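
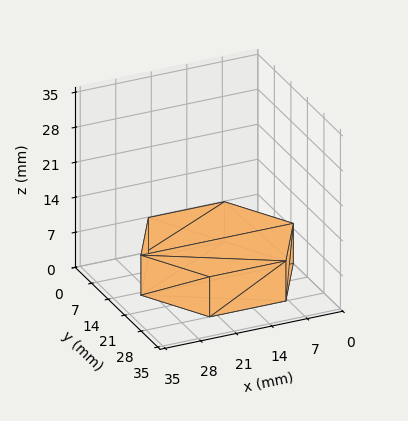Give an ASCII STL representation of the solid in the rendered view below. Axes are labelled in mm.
Reading the render: the shape is a regular 6-sided prism (a cylinder approximated with 6 flat sides), circumscribed radius ≈ 15 mm, height ≈ 8 mm (dimensions read to the nearest mm from the axis ticks). For the STL, each face is triangulated and given an outward normal.

solid part
  facet normal 0.0000 0.0000 -1.0000
    outer loop
      vertex 7.50 27.99 0.00
      vertex 22.50 27.99 0.00
      vertex 30.00 15.00 0.00
    endloop
  endfacet
  facet normal 0.0000 0.0000 -1.0000
    outer loop
      vertex 0.00 15.00 0.00
      vertex 7.50 27.99 0.00
      vertex 30.00 15.00 0.00
    endloop
  endfacet
  facet normal 0.0000 0.0000 -1.0000
    outer loop
      vertex 7.50 2.01 0.00
      vertex 0.00 15.00 0.00
      vertex 30.00 15.00 0.00
    endloop
  endfacet
  facet normal 0.0000 0.0000 -1.0000
    outer loop
      vertex 22.50 2.01 0.00
      vertex 7.50 2.01 0.00
      vertex 30.00 15.00 0.00
    endloop
  endfacet
  facet normal 0.0000 0.0000 1.0000
    outer loop
      vertex 30.00 15.00 8.00
      vertex 22.50 27.99 8.00
      vertex 7.50 27.99 8.00
    endloop
  endfacet
  facet normal 0.0000 0.0000 1.0000
    outer loop
      vertex 30.00 15.00 8.00
      vertex 7.50 27.99 8.00
      vertex 0.00 15.00 8.00
    endloop
  endfacet
  facet normal 0.0000 0.0000 1.0000
    outer loop
      vertex 30.00 15.00 8.00
      vertex 0.00 15.00 8.00
      vertex 7.50 2.01 8.00
    endloop
  endfacet
  facet normal 0.0000 0.0000 1.0000
    outer loop
      vertex 30.00 15.00 8.00
      vertex 7.50 2.01 8.00
      vertex 22.50 2.01 8.00
    endloop
  endfacet
  facet normal 0.8660 0.5000 0.0000
    outer loop
      vertex 30.00 15.00 0.00
      vertex 22.50 27.99 0.00
      vertex 22.50 27.99 8.00
    endloop
  endfacet
  facet normal 0.8660 0.5000 0.0000
    outer loop
      vertex 30.00 15.00 0.00
      vertex 22.50 27.99 8.00
      vertex 30.00 15.00 8.00
    endloop
  endfacet
  facet normal 0.0000 1.0000 0.0000
    outer loop
      vertex 22.50 27.99 0.00
      vertex 7.50 27.99 0.00
      vertex 7.50 27.99 8.00
    endloop
  endfacet
  facet normal 0.0000 1.0000 0.0000
    outer loop
      vertex 22.50 27.99 0.00
      vertex 7.50 27.99 8.00
      vertex 22.50 27.99 8.00
    endloop
  endfacet
  facet normal -0.8660 0.5000 0.0000
    outer loop
      vertex 7.50 27.99 0.00
      vertex 0.00 15.00 0.00
      vertex 0.00 15.00 8.00
    endloop
  endfacet
  facet normal -0.8660 0.5000 0.0000
    outer loop
      vertex 7.50 27.99 0.00
      vertex 0.00 15.00 8.00
      vertex 7.50 27.99 8.00
    endloop
  endfacet
  facet normal -0.8660 -0.5000 0.0000
    outer loop
      vertex 0.00 15.00 0.00
      vertex 7.50 2.01 0.00
      vertex 7.50 2.01 8.00
    endloop
  endfacet
  facet normal -0.8660 -0.5000 0.0000
    outer loop
      vertex 0.00 15.00 0.00
      vertex 7.50 2.01 8.00
      vertex 0.00 15.00 8.00
    endloop
  endfacet
  facet normal 0.0000 -1.0000 0.0000
    outer loop
      vertex 7.50 2.01 0.00
      vertex 22.50 2.01 0.00
      vertex 22.50 2.01 8.00
    endloop
  endfacet
  facet normal 0.0000 -1.0000 0.0000
    outer loop
      vertex 7.50 2.01 0.00
      vertex 22.50 2.01 8.00
      vertex 7.50 2.01 8.00
    endloop
  endfacet
  facet normal 0.8660 -0.5000 0.0000
    outer loop
      vertex 22.50 2.01 0.00
      vertex 30.00 15.00 0.00
      vertex 30.00 15.00 8.00
    endloop
  endfacet
  facet normal 0.8660 -0.5000 0.0000
    outer loop
      vertex 22.50 2.01 0.00
      vertex 30.00 15.00 8.00
      vertex 22.50 2.01 8.00
    endloop
  endfacet
endsolid part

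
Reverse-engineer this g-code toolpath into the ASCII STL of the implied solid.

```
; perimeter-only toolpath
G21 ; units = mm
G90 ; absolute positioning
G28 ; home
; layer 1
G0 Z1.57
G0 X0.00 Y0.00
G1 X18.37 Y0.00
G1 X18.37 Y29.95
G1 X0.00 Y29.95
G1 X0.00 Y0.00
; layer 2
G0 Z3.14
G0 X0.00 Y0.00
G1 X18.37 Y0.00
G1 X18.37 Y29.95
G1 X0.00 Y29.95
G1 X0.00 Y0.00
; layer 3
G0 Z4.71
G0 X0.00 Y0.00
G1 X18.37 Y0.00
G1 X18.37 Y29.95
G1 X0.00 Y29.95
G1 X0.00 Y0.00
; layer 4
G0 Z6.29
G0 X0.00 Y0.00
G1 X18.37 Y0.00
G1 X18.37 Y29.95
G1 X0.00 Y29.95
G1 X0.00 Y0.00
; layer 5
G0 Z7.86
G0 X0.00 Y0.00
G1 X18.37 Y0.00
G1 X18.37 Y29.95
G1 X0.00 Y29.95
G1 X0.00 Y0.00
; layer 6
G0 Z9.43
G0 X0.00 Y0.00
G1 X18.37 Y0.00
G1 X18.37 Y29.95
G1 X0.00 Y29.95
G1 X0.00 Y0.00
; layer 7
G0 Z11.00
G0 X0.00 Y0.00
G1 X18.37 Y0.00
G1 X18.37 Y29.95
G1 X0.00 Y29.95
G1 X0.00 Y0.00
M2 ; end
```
solid part
  facet normal 0.0000 0.0000 -1.0000
    outer loop
      vertex 18.37 29.95 0.00
      vertex 18.37 0.00 0.00
      vertex 0.00 0.00 0.00
    endloop
  endfacet
  facet normal 0.0000 0.0000 -1.0000
    outer loop
      vertex 0.00 29.95 0.00
      vertex 18.37 29.95 0.00
      vertex 0.00 0.00 0.00
    endloop
  endfacet
  facet normal 0.0000 0.0000 1.0000
    outer loop
      vertex 0.00 0.00 11.00
      vertex 18.37 0.00 11.00
      vertex 18.37 29.95 11.00
    endloop
  endfacet
  facet normal 0.0000 0.0000 1.0000
    outer loop
      vertex 0.00 0.00 11.00
      vertex 18.37 29.95 11.00
      vertex 0.00 29.95 11.00
    endloop
  endfacet
  facet normal 0.0000 -1.0000 0.0000
    outer loop
      vertex 0.00 0.00 0.00
      vertex 18.37 0.00 0.00
      vertex 18.37 0.00 11.00
    endloop
  endfacet
  facet normal 0.0000 -1.0000 0.0000
    outer loop
      vertex 0.00 0.00 0.00
      vertex 18.37 0.00 11.00
      vertex 0.00 0.00 11.00
    endloop
  endfacet
  facet normal 0.0000 1.0000 0.0000
    outer loop
      vertex 18.37 29.95 11.00
      vertex 18.37 29.95 0.00
      vertex 0.00 29.95 0.00
    endloop
  endfacet
  facet normal 0.0000 1.0000 0.0000
    outer loop
      vertex 0.00 29.95 11.00
      vertex 18.37 29.95 11.00
      vertex 0.00 29.95 0.00
    endloop
  endfacet
  facet normal -1.0000 0.0000 0.0000
    outer loop
      vertex 0.00 29.95 11.00
      vertex 0.00 29.95 0.00
      vertex 0.00 0.00 0.00
    endloop
  endfacet
  facet normal -1.0000 0.0000 0.0000
    outer loop
      vertex 0.00 0.00 11.00
      vertex 0.00 29.95 11.00
      vertex 0.00 0.00 0.00
    endloop
  endfacet
  facet normal 1.0000 0.0000 0.0000
    outer loop
      vertex 18.37 0.00 0.00
      vertex 18.37 29.95 0.00
      vertex 18.37 29.95 11.00
    endloop
  endfacet
  facet normal 1.0000 0.0000 0.0000
    outer loop
      vertex 18.37 0.00 0.00
      vertex 18.37 29.95 11.00
      vertex 18.37 0.00 11.00
    endloop
  endfacet
endsolid part

The G0 Z moves step by Δz≈1.57 mm. Every layer's G1 loop is the same polygon, so the solid is a straight extrusion of it from z=0 to z≈11. Closing with flat bottom and top caps and triangulating gives 12 facets — a rectangular box, roughly 18.4 × 29.9 mm footprint and 11 mm tall.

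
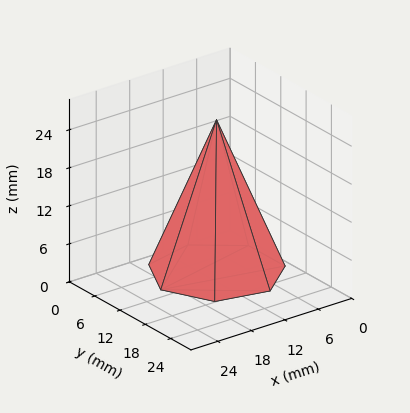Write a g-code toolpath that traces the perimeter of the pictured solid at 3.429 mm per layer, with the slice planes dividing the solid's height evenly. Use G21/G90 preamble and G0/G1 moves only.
Reading the render: the shape is a regular 7-sided pyramid, base circumscribed radius ≈ 10 mm, apex at z ≈ 24 mm (dimensions read to the nearest mm from the axis ticks). For the g-code, the solid's height is divided into equal slices at the stated Δz and each level perimeter traced with G1 moves after a G0 lift.

; perimeter-only toolpath
G21 ; units = mm
G90 ; absolute positioning
G28 ; home
; layer 1
G0 Z3.429
G0 X18.571 Y10.000
G1 X15.344 Y16.701
G1 X8.093 Y18.356
G1 X2.277 Y13.719
G1 X2.277 Y6.281
G1 X8.093 Y1.644
G1 X15.344 Y3.299
G1 X18.571 Y10.000
; layer 2
G0 Z6.857
G0 X17.143 Y10.000
G1 X14.454 Y15.584
G1 X8.411 Y16.964
G1 X3.564 Y13.099
G1 X3.564 Y6.901
G1 X8.411 Y3.036
G1 X14.454 Y4.416
G1 X17.143 Y10.000
; layer 3
G0 Z10.286
G0 X15.714 Y10.000
G1 X13.563 Y14.467
G1 X8.729 Y15.571
G1 X4.851 Y12.479
G1 X4.851 Y7.521
G1 X8.729 Y4.429
G1 X13.563 Y5.533
G1 X15.714 Y10.000
; layer 4
G0 Z13.714
G0 X14.286 Y10.000
G1 X12.672 Y13.351
G1 X9.046 Y14.178
G1 X6.139 Y11.860
G1 X6.139 Y8.140
G1 X9.046 Y5.822
G1 X12.672 Y6.649
G1 X14.286 Y10.000
; layer 5
G0 Z17.143
G0 X12.857 Y10.000
G1 X11.781 Y12.234
G1 X9.364 Y12.785
G1 X7.426 Y11.240
G1 X7.426 Y8.760
G1 X9.364 Y7.215
G1 X11.781 Y7.766
G1 X12.857 Y10.000
; layer 6
G0 Z20.571
G0 X11.429 Y10.000
G1 X10.891 Y11.117
G1 X9.682 Y11.393
G1 X8.713 Y10.620
G1 X8.713 Y9.380
G1 X9.682 Y8.607
G1 X10.891 Y8.883
G1 X11.429 Y10.000
M2 ; end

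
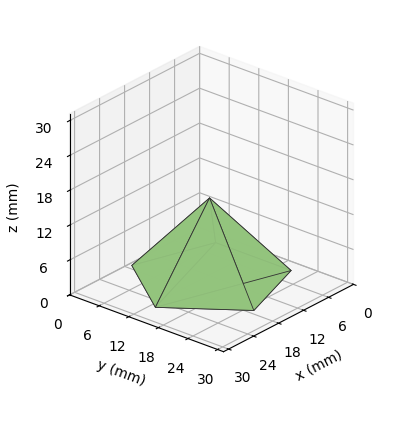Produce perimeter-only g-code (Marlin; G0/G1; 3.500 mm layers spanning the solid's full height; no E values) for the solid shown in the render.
Reading the render: the shape is a regular 5-sided pyramid, base circumscribed radius ≈ 13 mm, apex at z ≈ 14 mm (dimensions read to the nearest mm from the axis ticks). For the g-code, the solid's height is divided into equal slices at the stated Δz and each level perimeter traced with G1 moves after a G0 lift.

; perimeter-only toolpath
G21 ; units = mm
G90 ; absolute positioning
G28 ; home
; layer 1
G0 Z3.500
G0 X22.750 Y13.000
G1 X16.013 Y22.273
G1 X5.112 Y18.731
G1 X5.112 Y7.269
G1 X16.013 Y3.727
G1 X22.750 Y13.000
; layer 2
G0 Z7.000
G0 X19.500 Y13.000
G1 X15.008 Y19.182
G1 X7.742 Y16.820
G1 X7.742 Y9.180
G1 X15.008 Y6.818
G1 X19.500 Y13.000
; layer 3
G0 Z10.500
G0 X16.250 Y13.000
G1 X14.004 Y16.091
G1 X10.371 Y14.910
G1 X10.371 Y11.090
G1 X14.004 Y9.909
G1 X16.250 Y13.000
M2 ; end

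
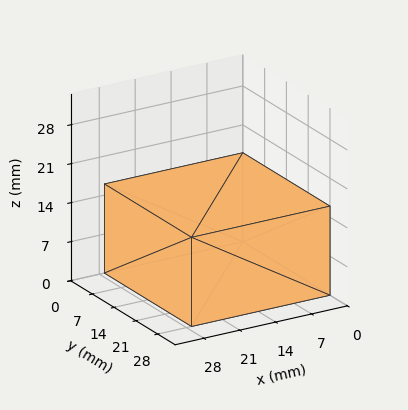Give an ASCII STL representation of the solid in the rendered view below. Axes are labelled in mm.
Reading the render: the shape is a rectangular box, roughly 27 × 28 mm footprint and 16 mm tall (dimensions read to the nearest mm from the axis ticks). For the STL, each face is triangulated and given an outward normal.

solid part
  facet normal 0.0000 0.0000 -1.0000
    outer loop
      vertex 27.0 28.0 0.0
      vertex 27.0 0.0 0.0
      vertex 0.0 0.0 0.0
    endloop
  endfacet
  facet normal 0.0000 0.0000 -1.0000
    outer loop
      vertex 0.0 28.0 0.0
      vertex 27.0 28.0 0.0
      vertex 0.0 0.0 0.0
    endloop
  endfacet
  facet normal 0.0000 0.0000 1.0000
    outer loop
      vertex 0.0 0.0 16.0
      vertex 27.0 0.0 16.0
      vertex 27.0 28.0 16.0
    endloop
  endfacet
  facet normal 0.0000 0.0000 1.0000
    outer loop
      vertex 0.0 0.0 16.0
      vertex 27.0 28.0 16.0
      vertex 0.0 28.0 16.0
    endloop
  endfacet
  facet normal 0.0000 -1.0000 0.0000
    outer loop
      vertex 0.0 0.0 0.0
      vertex 27.0 0.0 0.0
      vertex 27.0 0.0 16.0
    endloop
  endfacet
  facet normal 0.0000 -1.0000 0.0000
    outer loop
      vertex 0.0 0.0 0.0
      vertex 27.0 0.0 16.0
      vertex 0.0 0.0 16.0
    endloop
  endfacet
  facet normal 0.0000 1.0000 0.0000
    outer loop
      vertex 27.0 28.0 16.0
      vertex 27.0 28.0 0.0
      vertex 0.0 28.0 0.0
    endloop
  endfacet
  facet normal 0.0000 1.0000 0.0000
    outer loop
      vertex 0.0 28.0 16.0
      vertex 27.0 28.0 16.0
      vertex 0.0 28.0 0.0
    endloop
  endfacet
  facet normal -1.0000 0.0000 0.0000
    outer loop
      vertex 0.0 28.0 16.0
      vertex 0.0 28.0 0.0
      vertex 0.0 0.0 0.0
    endloop
  endfacet
  facet normal -1.0000 0.0000 0.0000
    outer loop
      vertex 0.0 0.0 16.0
      vertex 0.0 28.0 16.0
      vertex 0.0 0.0 0.0
    endloop
  endfacet
  facet normal 1.0000 0.0000 0.0000
    outer loop
      vertex 27.0 0.0 0.0
      vertex 27.0 28.0 0.0
      vertex 27.0 28.0 16.0
    endloop
  endfacet
  facet normal 1.0000 0.0000 0.0000
    outer loop
      vertex 27.0 0.0 0.0
      vertex 27.0 28.0 16.0
      vertex 27.0 0.0 16.0
    endloop
  endfacet
endsolid part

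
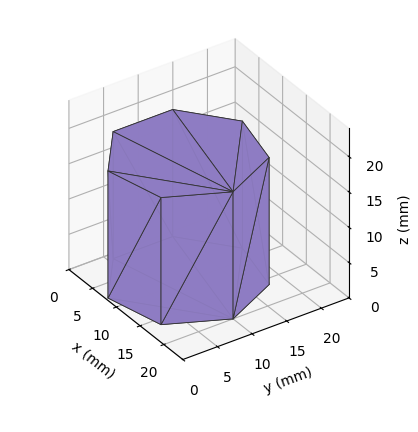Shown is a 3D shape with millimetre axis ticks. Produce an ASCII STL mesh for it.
Reading the render: the shape is a regular 7-sided prism (a cylinder approximated with 7 flat sides), circumscribed radius ≈ 10 mm, height ≈ 18 mm (dimensions read to the nearest mm from the axis ticks). For the STL, each face is triangulated and given an outward normal.

solid part
  facet normal 0.0000 0.0000 -1.0000
    outer loop
      vertex 7.8 19.7 0.0
      vertex 16.2 17.8 0.0
      vertex 20.0 10.0 0.0
    endloop
  endfacet
  facet normal 0.0000 0.0000 -1.0000
    outer loop
      vertex 1.0 14.3 0.0
      vertex 7.8 19.7 0.0
      vertex 20.0 10.0 0.0
    endloop
  endfacet
  facet normal 0.0000 0.0000 -1.0000
    outer loop
      vertex 1.0 5.7 0.0
      vertex 1.0 14.3 0.0
      vertex 20.0 10.0 0.0
    endloop
  endfacet
  facet normal 0.0000 0.0000 -1.0000
    outer loop
      vertex 7.8 0.3 0.0
      vertex 1.0 5.7 0.0
      vertex 20.0 10.0 0.0
    endloop
  endfacet
  facet normal 0.0000 0.0000 -1.0000
    outer loop
      vertex 16.2 2.2 0.0
      vertex 7.8 0.3 0.0
      vertex 20.0 10.0 0.0
    endloop
  endfacet
  facet normal 0.0000 0.0000 1.0000
    outer loop
      vertex 20.0 10.0 18.0
      vertex 16.2 17.8 18.0
      vertex 7.8 19.7 18.0
    endloop
  endfacet
  facet normal 0.0000 0.0000 1.0000
    outer loop
      vertex 20.0 10.0 18.0
      vertex 7.8 19.7 18.0
      vertex 1.0 14.3 18.0
    endloop
  endfacet
  facet normal 0.0000 0.0000 1.0000
    outer loop
      vertex 20.0 10.0 18.0
      vertex 1.0 14.3 18.0
      vertex 1.0 5.7 18.0
    endloop
  endfacet
  facet normal 0.0000 0.0000 1.0000
    outer loop
      vertex 20.0 10.0 18.0
      vertex 1.0 5.7 18.0
      vertex 7.8 0.3 18.0
    endloop
  endfacet
  facet normal 0.0000 0.0000 1.0000
    outer loop
      vertex 20.0 10.0 18.0
      vertex 7.8 0.3 18.0
      vertex 16.2 2.2 18.0
    endloop
  endfacet
  facet normal 0.8990 0.4380 0.0000
    outer loop
      vertex 20.0 10.0 0.0
      vertex 16.2 17.8 0.0
      vertex 16.2 17.8 18.0
    endloop
  endfacet
  facet normal 0.8990 0.4380 0.0000
    outer loop
      vertex 20.0 10.0 0.0
      vertex 16.2 17.8 18.0
      vertex 20.0 10.0 18.0
    endloop
  endfacet
  facet normal 0.2206 0.9754 0.0000
    outer loop
      vertex 16.2 17.8 0.0
      vertex 7.8 19.7 0.0
      vertex 7.8 19.7 18.0
    endloop
  endfacet
  facet normal 0.2206 0.9754 0.0000
    outer loop
      vertex 16.2 17.8 0.0
      vertex 7.8 19.7 18.0
      vertex 16.2 17.8 18.0
    endloop
  endfacet
  facet normal -0.6219 0.7831 0.0000
    outer loop
      vertex 7.8 19.7 0.0
      vertex 1.0 14.3 0.0
      vertex 1.0 14.3 18.0
    endloop
  endfacet
  facet normal -0.6219 0.7831 0.0000
    outer loop
      vertex 7.8 19.7 0.0
      vertex 1.0 14.3 18.0
      vertex 7.8 19.7 18.0
    endloop
  endfacet
  facet normal -1.0000 0.0000 0.0000
    outer loop
      vertex 1.0 14.3 0.0
      vertex 1.0 5.7 0.0
      vertex 1.0 5.7 18.0
    endloop
  endfacet
  facet normal -1.0000 0.0000 0.0000
    outer loop
      vertex 1.0 14.3 0.0
      vertex 1.0 5.7 18.0
      vertex 1.0 14.3 18.0
    endloop
  endfacet
  facet normal -0.6219 -0.7831 0.0000
    outer loop
      vertex 1.0 5.7 0.0
      vertex 7.8 0.3 0.0
      vertex 7.8 0.3 18.0
    endloop
  endfacet
  facet normal -0.6219 -0.7831 0.0000
    outer loop
      vertex 1.0 5.7 0.0
      vertex 7.8 0.3 18.0
      vertex 1.0 5.7 18.0
    endloop
  endfacet
  facet normal 0.2206 -0.9754 0.0000
    outer loop
      vertex 7.8 0.3 0.0
      vertex 16.2 2.2 0.0
      vertex 16.2 2.2 18.0
    endloop
  endfacet
  facet normal 0.2206 -0.9754 0.0000
    outer loop
      vertex 7.8 0.3 0.0
      vertex 16.2 2.2 18.0
      vertex 7.8 0.3 18.0
    endloop
  endfacet
  facet normal 0.8990 -0.4380 0.0000
    outer loop
      vertex 16.2 2.2 0.0
      vertex 20.0 10.0 0.0
      vertex 20.0 10.0 18.0
    endloop
  endfacet
  facet normal 0.8990 -0.4380 0.0000
    outer loop
      vertex 16.2 2.2 0.0
      vertex 20.0 10.0 18.0
      vertex 16.2 2.2 18.0
    endloop
  endfacet
endsolid part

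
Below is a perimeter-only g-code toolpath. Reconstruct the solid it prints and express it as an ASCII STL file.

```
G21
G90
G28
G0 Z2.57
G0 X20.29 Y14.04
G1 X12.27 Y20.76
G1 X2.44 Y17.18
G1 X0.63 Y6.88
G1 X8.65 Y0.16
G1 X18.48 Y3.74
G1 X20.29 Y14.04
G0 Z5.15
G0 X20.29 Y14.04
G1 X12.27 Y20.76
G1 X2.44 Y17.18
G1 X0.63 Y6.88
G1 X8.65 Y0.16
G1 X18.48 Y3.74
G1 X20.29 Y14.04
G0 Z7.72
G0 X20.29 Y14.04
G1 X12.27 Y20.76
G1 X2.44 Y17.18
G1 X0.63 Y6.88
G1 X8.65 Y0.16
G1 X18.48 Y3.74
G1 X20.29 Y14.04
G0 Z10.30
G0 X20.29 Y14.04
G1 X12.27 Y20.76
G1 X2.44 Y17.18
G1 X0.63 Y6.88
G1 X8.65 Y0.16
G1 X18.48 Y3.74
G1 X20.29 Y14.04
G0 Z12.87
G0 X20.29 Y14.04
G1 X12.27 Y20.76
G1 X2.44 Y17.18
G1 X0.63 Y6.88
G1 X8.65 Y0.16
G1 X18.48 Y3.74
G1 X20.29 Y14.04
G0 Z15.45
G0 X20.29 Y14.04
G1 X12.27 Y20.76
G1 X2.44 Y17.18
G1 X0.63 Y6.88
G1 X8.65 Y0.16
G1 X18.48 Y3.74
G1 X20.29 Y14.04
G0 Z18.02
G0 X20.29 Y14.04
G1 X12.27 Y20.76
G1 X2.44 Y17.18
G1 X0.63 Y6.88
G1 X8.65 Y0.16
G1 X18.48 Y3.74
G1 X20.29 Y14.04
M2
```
solid part
  facet normal 0.0000 0.0000 -1.0000
    outer loop
      vertex 2.44 17.18 0.00
      vertex 12.27 20.76 0.00
      vertex 20.29 14.04 0.00
    endloop
  endfacet
  facet normal 0.0000 0.0000 -1.0000
    outer loop
      vertex 0.63 6.88 0.00
      vertex 2.44 17.18 0.00
      vertex 20.29 14.04 0.00
    endloop
  endfacet
  facet normal 0.0000 0.0000 -1.0000
    outer loop
      vertex 8.65 0.16 0.00
      vertex 0.63 6.88 0.00
      vertex 20.29 14.04 0.00
    endloop
  endfacet
  facet normal 0.0000 0.0000 -1.0000
    outer loop
      vertex 18.48 3.74 0.00
      vertex 8.65 0.16 0.00
      vertex 20.29 14.04 0.00
    endloop
  endfacet
  facet normal 0.0000 0.0000 1.0000
    outer loop
      vertex 20.29 14.04 18.02
      vertex 12.27 20.76 18.02
      vertex 2.44 17.18 18.02
    endloop
  endfacet
  facet normal 0.0000 0.0000 1.0000
    outer loop
      vertex 20.29 14.04 18.02
      vertex 2.44 17.18 18.02
      vertex 0.63 6.88 18.02
    endloop
  endfacet
  facet normal 0.0000 0.0000 1.0000
    outer loop
      vertex 20.29 14.04 18.02
      vertex 0.63 6.88 18.02
      vertex 8.65 0.16 18.02
    endloop
  endfacet
  facet normal 0.0000 0.0000 1.0000
    outer loop
      vertex 20.29 14.04 18.02
      vertex 8.65 0.16 18.02
      vertex 18.48 3.74 18.02
    endloop
  endfacet
  facet normal 0.6423 0.7665 0.0000
    outer loop
      vertex 20.29 14.04 0.00
      vertex 12.27 20.76 0.00
      vertex 12.27 20.76 18.02
    endloop
  endfacet
  facet normal 0.6423 0.7665 0.0000
    outer loop
      vertex 20.29 14.04 0.00
      vertex 12.27 20.76 18.02
      vertex 20.29 14.04 18.02
    endloop
  endfacet
  facet normal -0.3422 0.9396 0.0000
    outer loop
      vertex 12.27 20.76 0.00
      vertex 2.44 17.18 0.00
      vertex 2.44 17.18 18.02
    endloop
  endfacet
  facet normal -0.3422 0.9396 0.0000
    outer loop
      vertex 12.27 20.76 0.00
      vertex 2.44 17.18 18.02
      vertex 12.27 20.76 18.02
    endloop
  endfacet
  facet normal -0.9849 0.1731 0.0000
    outer loop
      vertex 2.44 17.18 0.00
      vertex 0.63 6.88 0.00
      vertex 0.63 6.88 18.02
    endloop
  endfacet
  facet normal -0.9849 0.1731 0.0000
    outer loop
      vertex 2.44 17.18 0.00
      vertex 0.63 6.88 18.02
      vertex 2.44 17.18 18.02
    endloop
  endfacet
  facet normal -0.6423 -0.7665 0.0000
    outer loop
      vertex 0.63 6.88 0.00
      vertex 8.65 0.16 0.00
      vertex 8.65 0.16 18.02
    endloop
  endfacet
  facet normal -0.6423 -0.7665 0.0000
    outer loop
      vertex 0.63 6.88 0.00
      vertex 8.65 0.16 18.02
      vertex 0.63 6.88 18.02
    endloop
  endfacet
  facet normal 0.3422 -0.9396 0.0000
    outer loop
      vertex 8.65 0.16 0.00
      vertex 18.48 3.74 0.00
      vertex 18.48 3.74 18.02
    endloop
  endfacet
  facet normal 0.3422 -0.9396 0.0000
    outer loop
      vertex 8.65 0.16 0.00
      vertex 18.48 3.74 18.02
      vertex 8.65 0.16 18.02
    endloop
  endfacet
  facet normal 0.9849 -0.1731 0.0000
    outer loop
      vertex 18.48 3.74 0.00
      vertex 20.29 14.04 0.00
      vertex 20.29 14.04 18.02
    endloop
  endfacet
  facet normal 0.9849 -0.1731 0.0000
    outer loop
      vertex 18.48 3.74 0.00
      vertex 20.29 14.04 18.02
      vertex 18.48 3.74 18.02
    endloop
  endfacet
endsolid part

The G0 Z moves step by Δz≈2.57 mm. Every layer's G1 loop is the same polygon, so the solid is a straight extrusion of it from z=0 to z≈18. Closing with flat bottom and top caps and triangulating gives 20 facets — a regular 6-sided prism (a cylinder approximated with 6 flat sides), circumscribed radius ≈ 10.5 mm, height ≈ 18 mm.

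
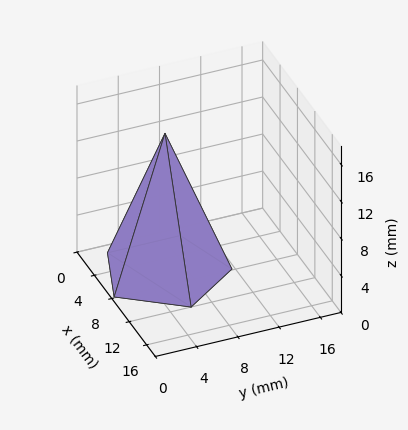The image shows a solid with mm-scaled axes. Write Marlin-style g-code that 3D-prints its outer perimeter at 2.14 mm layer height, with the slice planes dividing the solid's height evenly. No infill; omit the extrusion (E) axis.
Reading the render: the shape is a regular 5-sided pyramid, base circumscribed radius ≈ 6 mm, apex at z ≈ 15 mm (dimensions read to the nearest mm from the axis ticks). For the g-code, the solid's height is divided into equal slices at the stated Δz and each level perimeter traced with G1 moves after a G0 lift.

; perimeter-only toolpath
G21 ; units = mm
G90 ; absolute positioning
G28 ; home
; layer 1
G0 Z2.14
G0 X11.14 Y6.00
G1 X7.59 Y10.89
G1 X1.84 Y9.03
G1 X1.84 Y2.97
G1 X7.59 Y1.11
G1 X11.14 Y6.00
; layer 2
G0 Z4.29
G0 X10.29 Y6.00
G1 X7.32 Y10.08
G1 X2.54 Y8.52
G1 X2.54 Y3.48
G1 X7.32 Y1.92
G1 X10.29 Y6.00
; layer 3
G0 Z6.43
G0 X9.43 Y6.00
G1 X7.06 Y9.26
G1 X3.23 Y8.02
G1 X3.23 Y3.98
G1 X7.06 Y2.74
G1 X9.43 Y6.00
; layer 4
G0 Z8.57
G0 X8.57 Y6.00
G1 X6.79 Y8.45
G1 X3.92 Y7.51
G1 X3.92 Y4.49
G1 X6.79 Y3.55
G1 X8.57 Y6.00
; layer 5
G0 Z10.71
G0 X7.71 Y6.00
G1 X6.53 Y7.63
G1 X4.61 Y7.01
G1 X4.61 Y4.99
G1 X6.53 Y4.37
G1 X7.71 Y6.00
; layer 6
G0 Z12.86
G0 X6.86 Y6.00
G1 X6.26 Y6.82
G1 X5.31 Y6.50
G1 X5.31 Y5.50
G1 X6.26 Y5.18
G1 X6.86 Y6.00
M2 ; end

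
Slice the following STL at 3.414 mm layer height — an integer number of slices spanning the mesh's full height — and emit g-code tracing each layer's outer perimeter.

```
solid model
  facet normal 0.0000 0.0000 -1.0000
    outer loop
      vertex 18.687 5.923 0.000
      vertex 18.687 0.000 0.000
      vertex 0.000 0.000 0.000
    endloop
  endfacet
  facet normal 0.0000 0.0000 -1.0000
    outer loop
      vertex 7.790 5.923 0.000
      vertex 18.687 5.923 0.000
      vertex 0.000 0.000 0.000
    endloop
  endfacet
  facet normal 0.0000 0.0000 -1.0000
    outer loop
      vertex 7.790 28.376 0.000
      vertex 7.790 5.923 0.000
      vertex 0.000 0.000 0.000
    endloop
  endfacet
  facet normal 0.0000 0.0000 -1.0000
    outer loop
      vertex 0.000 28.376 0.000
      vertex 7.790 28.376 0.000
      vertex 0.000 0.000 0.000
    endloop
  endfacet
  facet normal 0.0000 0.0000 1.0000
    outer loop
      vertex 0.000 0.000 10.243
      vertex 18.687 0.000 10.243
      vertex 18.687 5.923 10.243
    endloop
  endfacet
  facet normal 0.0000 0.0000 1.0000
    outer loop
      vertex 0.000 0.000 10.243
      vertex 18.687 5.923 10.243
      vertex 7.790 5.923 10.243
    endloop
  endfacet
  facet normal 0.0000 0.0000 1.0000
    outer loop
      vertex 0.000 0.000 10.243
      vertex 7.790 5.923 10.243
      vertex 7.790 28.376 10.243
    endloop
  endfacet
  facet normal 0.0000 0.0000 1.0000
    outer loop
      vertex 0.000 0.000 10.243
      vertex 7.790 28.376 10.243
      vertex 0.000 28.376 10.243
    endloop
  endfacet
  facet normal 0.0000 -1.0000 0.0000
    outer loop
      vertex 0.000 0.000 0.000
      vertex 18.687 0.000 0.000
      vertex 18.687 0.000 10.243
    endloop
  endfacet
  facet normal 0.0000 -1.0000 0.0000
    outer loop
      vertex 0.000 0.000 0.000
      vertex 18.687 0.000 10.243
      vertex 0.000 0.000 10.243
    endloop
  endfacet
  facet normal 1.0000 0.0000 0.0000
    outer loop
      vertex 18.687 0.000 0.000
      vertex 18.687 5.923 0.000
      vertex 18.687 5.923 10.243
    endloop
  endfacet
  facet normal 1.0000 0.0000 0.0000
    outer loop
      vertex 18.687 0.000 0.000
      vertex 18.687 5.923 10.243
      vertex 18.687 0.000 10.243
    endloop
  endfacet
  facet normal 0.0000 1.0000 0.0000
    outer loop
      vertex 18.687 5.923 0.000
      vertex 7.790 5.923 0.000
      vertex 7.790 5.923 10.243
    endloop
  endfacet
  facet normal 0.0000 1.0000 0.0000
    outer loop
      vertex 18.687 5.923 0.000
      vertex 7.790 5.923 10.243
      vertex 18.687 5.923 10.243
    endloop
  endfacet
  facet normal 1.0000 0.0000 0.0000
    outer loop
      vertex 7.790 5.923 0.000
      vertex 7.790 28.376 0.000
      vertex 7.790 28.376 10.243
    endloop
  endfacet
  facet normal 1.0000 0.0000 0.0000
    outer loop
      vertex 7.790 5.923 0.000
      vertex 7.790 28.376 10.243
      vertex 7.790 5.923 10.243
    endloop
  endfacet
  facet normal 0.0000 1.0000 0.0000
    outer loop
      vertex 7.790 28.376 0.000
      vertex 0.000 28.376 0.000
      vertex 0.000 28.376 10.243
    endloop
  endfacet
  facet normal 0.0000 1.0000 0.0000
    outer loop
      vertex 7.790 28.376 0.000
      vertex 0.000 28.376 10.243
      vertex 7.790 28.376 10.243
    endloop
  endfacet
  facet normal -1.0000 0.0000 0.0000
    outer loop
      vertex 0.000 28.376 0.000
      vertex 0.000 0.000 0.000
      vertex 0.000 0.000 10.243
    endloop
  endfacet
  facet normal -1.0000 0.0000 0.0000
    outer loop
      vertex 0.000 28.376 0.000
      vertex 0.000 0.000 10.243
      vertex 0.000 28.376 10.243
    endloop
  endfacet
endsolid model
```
; perimeter-only toolpath
G21 ; units = mm
G90 ; absolute positioning
G28 ; home
; layer 1
G0 Z3.414
G0 X0.000 Y0.000
G1 X18.687 Y0.000
G1 X18.687 Y5.923
G1 X7.790 Y5.923
G1 X7.790 Y28.376
G1 X0.000 Y28.376
G1 X0.000 Y0.000
; layer 2
G0 Z6.829
G0 X0.000 Y0.000
G1 X18.687 Y0.000
G1 X18.687 Y5.923
G1 X7.790 Y5.923
G1 X7.790 Y28.376
G1 X0.000 Y28.376
G1 X0.000 Y0.000
; layer 3
G0 Z10.243
G0 X0.000 Y0.000
G1 X18.687 Y0.000
G1 X18.687 Y5.923
G1 X7.790 Y5.923
G1 X7.790 Y28.376
G1 X0.000 Y28.376
G1 X0.000 Y0.000
M2 ; end

The solid is an L-shaped prism: outer 18.7 × 28.4 mm, arm thicknesses ≈ 5.92 mm (horizontal) and 7.79 mm (vertical), extruded 10.2 mm in z. Slicing at Δz = 3.414 mm — 3 equal slices spanning the solid's height, so layer i sits at z = i·h/3 — gives 3 non-empty perimeters. Each is a 6-segment closed polygon; G0 lifts to the layer z and rapids to the start vertex, then G1 traces the edges.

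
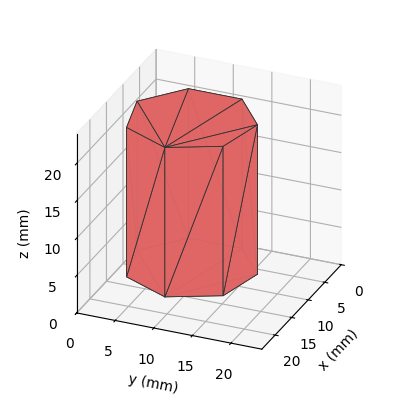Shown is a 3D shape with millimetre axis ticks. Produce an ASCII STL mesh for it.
Reading the render: the shape is a regular 7-sided prism (a cylinder approximated with 7 flat sides), circumscribed radius ≈ 8 mm, height ≈ 20 mm (dimensions read to the nearest mm from the axis ticks). For the STL, each face is triangulated and given an outward normal.

solid part
  facet normal 0.0000 0.0000 -1.0000
    outer loop
      vertex 6.220 15.799 0.000
      vertex 12.988 14.255 0.000
      vertex 16.000 8.000 0.000
    endloop
  endfacet
  facet normal 0.0000 0.0000 -1.0000
    outer loop
      vertex 0.792 11.471 0.000
      vertex 6.220 15.799 0.000
      vertex 16.000 8.000 0.000
    endloop
  endfacet
  facet normal 0.0000 0.0000 -1.0000
    outer loop
      vertex 0.792 4.529 0.000
      vertex 0.792 11.471 0.000
      vertex 16.000 8.000 0.000
    endloop
  endfacet
  facet normal 0.0000 0.0000 -1.0000
    outer loop
      vertex 6.220 0.201 0.000
      vertex 0.792 4.529 0.000
      vertex 16.000 8.000 0.000
    endloop
  endfacet
  facet normal 0.0000 0.0000 -1.0000
    outer loop
      vertex 12.988 1.745 0.000
      vertex 6.220 0.201 0.000
      vertex 16.000 8.000 0.000
    endloop
  endfacet
  facet normal 0.0000 0.0000 1.0000
    outer loop
      vertex 16.000 8.000 20.000
      vertex 12.988 14.255 20.000
      vertex 6.220 15.799 20.000
    endloop
  endfacet
  facet normal 0.0000 0.0000 1.0000
    outer loop
      vertex 16.000 8.000 20.000
      vertex 6.220 15.799 20.000
      vertex 0.792 11.471 20.000
    endloop
  endfacet
  facet normal 0.0000 0.0000 1.0000
    outer loop
      vertex 16.000 8.000 20.000
      vertex 0.792 11.471 20.000
      vertex 0.792 4.529 20.000
    endloop
  endfacet
  facet normal 0.0000 0.0000 1.0000
    outer loop
      vertex 16.000 8.000 20.000
      vertex 0.792 4.529 20.000
      vertex 6.220 0.201 20.000
    endloop
  endfacet
  facet normal 0.0000 0.0000 1.0000
    outer loop
      vertex 16.000 8.000 20.000
      vertex 6.220 0.201 20.000
      vertex 12.988 1.745 20.000
    endloop
  endfacet
  facet normal 0.9010 0.4339 0.0000
    outer loop
      vertex 16.000 8.000 0.000
      vertex 12.988 14.255 0.000
      vertex 12.988 14.255 20.000
    endloop
  endfacet
  facet normal 0.9010 0.4339 0.0000
    outer loop
      vertex 16.000 8.000 0.000
      vertex 12.988 14.255 20.000
      vertex 16.000 8.000 20.000
    endloop
  endfacet
  facet normal 0.2224 0.9750 0.0000
    outer loop
      vertex 12.988 14.255 0.000
      vertex 6.220 15.799 0.000
      vertex 6.220 15.799 20.000
    endloop
  endfacet
  facet normal 0.2224 0.9750 0.0000
    outer loop
      vertex 12.988 14.255 0.000
      vertex 6.220 15.799 20.000
      vertex 12.988 14.255 20.000
    endloop
  endfacet
  facet normal -0.6234 0.7819 0.0000
    outer loop
      vertex 6.220 15.799 0.000
      vertex 0.792 11.471 0.000
      vertex 0.792 11.471 20.000
    endloop
  endfacet
  facet normal -0.6234 0.7819 0.0000
    outer loop
      vertex 6.220 15.799 0.000
      vertex 0.792 11.471 20.000
      vertex 6.220 15.799 20.000
    endloop
  endfacet
  facet normal -1.0000 0.0000 0.0000
    outer loop
      vertex 0.792 11.471 0.000
      vertex 0.792 4.529 0.000
      vertex 0.792 4.529 20.000
    endloop
  endfacet
  facet normal -1.0000 0.0000 0.0000
    outer loop
      vertex 0.792 11.471 0.000
      vertex 0.792 4.529 20.000
      vertex 0.792 11.471 20.000
    endloop
  endfacet
  facet normal -0.6234 -0.7819 0.0000
    outer loop
      vertex 0.792 4.529 0.000
      vertex 6.220 0.201 0.000
      vertex 6.220 0.201 20.000
    endloop
  endfacet
  facet normal -0.6234 -0.7819 0.0000
    outer loop
      vertex 0.792 4.529 0.000
      vertex 6.220 0.201 20.000
      vertex 0.792 4.529 20.000
    endloop
  endfacet
  facet normal 0.2224 -0.9750 0.0000
    outer loop
      vertex 6.220 0.201 0.000
      vertex 12.988 1.745 0.000
      vertex 12.988 1.745 20.000
    endloop
  endfacet
  facet normal 0.2224 -0.9750 0.0000
    outer loop
      vertex 6.220 0.201 0.000
      vertex 12.988 1.745 20.000
      vertex 6.220 0.201 20.000
    endloop
  endfacet
  facet normal 0.9010 -0.4339 0.0000
    outer loop
      vertex 12.988 1.745 0.000
      vertex 16.000 8.000 0.000
      vertex 16.000 8.000 20.000
    endloop
  endfacet
  facet normal 0.9010 -0.4339 0.0000
    outer loop
      vertex 12.988 1.745 0.000
      vertex 16.000 8.000 20.000
      vertex 12.988 1.745 20.000
    endloop
  endfacet
endsolid part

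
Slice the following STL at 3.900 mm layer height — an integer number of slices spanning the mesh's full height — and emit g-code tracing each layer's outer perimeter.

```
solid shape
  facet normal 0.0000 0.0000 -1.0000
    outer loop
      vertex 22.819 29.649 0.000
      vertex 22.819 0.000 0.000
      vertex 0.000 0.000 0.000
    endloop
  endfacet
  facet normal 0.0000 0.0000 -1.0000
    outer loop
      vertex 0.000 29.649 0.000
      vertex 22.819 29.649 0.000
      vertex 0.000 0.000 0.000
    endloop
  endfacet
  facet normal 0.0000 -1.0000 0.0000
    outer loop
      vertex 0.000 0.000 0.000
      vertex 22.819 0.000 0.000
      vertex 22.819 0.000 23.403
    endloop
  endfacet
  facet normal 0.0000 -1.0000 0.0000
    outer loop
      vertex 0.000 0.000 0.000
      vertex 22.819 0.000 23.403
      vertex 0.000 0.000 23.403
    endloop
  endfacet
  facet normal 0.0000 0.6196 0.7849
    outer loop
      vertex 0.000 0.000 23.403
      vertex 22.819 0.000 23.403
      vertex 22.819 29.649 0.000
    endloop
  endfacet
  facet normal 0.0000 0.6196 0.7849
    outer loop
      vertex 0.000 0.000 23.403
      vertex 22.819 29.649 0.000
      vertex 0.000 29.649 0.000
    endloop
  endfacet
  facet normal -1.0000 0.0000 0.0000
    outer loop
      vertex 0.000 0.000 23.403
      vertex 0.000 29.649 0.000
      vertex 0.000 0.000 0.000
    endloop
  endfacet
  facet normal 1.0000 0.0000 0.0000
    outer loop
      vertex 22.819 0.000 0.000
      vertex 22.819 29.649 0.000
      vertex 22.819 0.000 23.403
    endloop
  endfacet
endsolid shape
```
; perimeter-only toolpath
G21 ; units = mm
G90 ; absolute positioning
G28 ; home
; layer 1
G0 Z3.900
G0 X0.000 Y0.000
G1 X22.819 Y0.000
G1 X22.819 Y24.708
G1 X0.000 Y24.708
G1 X0.000 Y0.000
; layer 2
G0 Z7.801
G0 X0.000 Y0.000
G1 X22.819 Y0.000
G1 X22.819 Y19.766
G1 X0.000 Y19.766
G1 X0.000 Y0.000
; layer 3
G0 Z11.701
G0 X0.000 Y0.000
G1 X22.819 Y0.000
G1 X22.819 Y14.825
G1 X0.000 Y14.825
G1 X0.000 Y0.000
; layer 4
G0 Z15.602
G0 X0.000 Y0.000
G1 X22.819 Y0.000
G1 X22.819 Y9.883
G1 X0.000 Y9.883
G1 X0.000 Y0.000
; layer 5
G0 Z19.502
G0 X0.000 Y0.000
G1 X22.819 Y0.000
G1 X22.819 Y4.942
G1 X0.000 Y4.942
G1 X0.000 Y0.000
M2 ; end

The solid is a wedge (ramp): 22.8 × 29.6 mm base, rising to 23.4 mm along the y=0 edge and sloping linearly to z=0 at y=29.6. Slicing at Δz = 3.900 mm — 6 equal slices spanning the solid's height, so layer i sits at z = i·h/6 — gives 5 non-empty perimeters. Each is a 4-segment closed polygon; G0 lifts to the layer z and rapids to the start vertex, then G1 traces the edges. The cross-section shrinks linearly with z (the slice at the apex is degenerate and omitted).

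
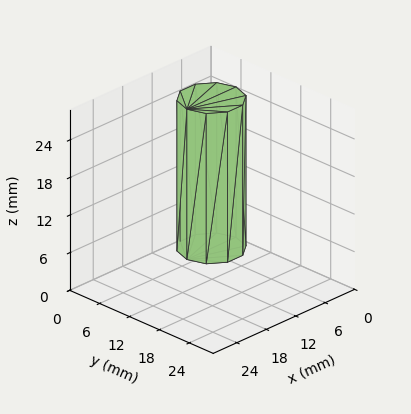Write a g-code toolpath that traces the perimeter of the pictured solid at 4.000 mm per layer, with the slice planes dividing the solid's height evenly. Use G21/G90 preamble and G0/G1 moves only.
Reading the render: the shape is a regular 10-sided prism (a cylinder approximated with 10 flat sides), circumscribed radius ≈ 5 mm, height ≈ 24 mm (dimensions read to the nearest mm from the axis ticks). For the g-code, the solid's height is divided into equal slices at the stated Δz and each level perimeter traced with G1 moves after a G0 lift.

; perimeter-only toolpath
G21 ; units = mm
G90 ; absolute positioning
G28 ; home
; layer 1
G0 Z4.000
G0 X10.000 Y5.000
G1 X9.045 Y7.939
G1 X6.545 Y9.755
G1 X3.455 Y9.755
G1 X0.955 Y7.939
G1 X0.000 Y5.000
G1 X0.955 Y2.061
G1 X3.455 Y0.245
G1 X6.545 Y0.245
G1 X9.045 Y2.061
G1 X10.000 Y5.000
; layer 2
G0 Z8.000
G0 X10.000 Y5.000
G1 X9.045 Y7.939
G1 X6.545 Y9.755
G1 X3.455 Y9.755
G1 X0.955 Y7.939
G1 X0.000 Y5.000
G1 X0.955 Y2.061
G1 X3.455 Y0.245
G1 X6.545 Y0.245
G1 X9.045 Y2.061
G1 X10.000 Y5.000
; layer 3
G0 Z12.000
G0 X10.000 Y5.000
G1 X9.045 Y7.939
G1 X6.545 Y9.755
G1 X3.455 Y9.755
G1 X0.955 Y7.939
G1 X0.000 Y5.000
G1 X0.955 Y2.061
G1 X3.455 Y0.245
G1 X6.545 Y0.245
G1 X9.045 Y2.061
G1 X10.000 Y5.000
; layer 4
G0 Z16.000
G0 X10.000 Y5.000
G1 X9.045 Y7.939
G1 X6.545 Y9.755
G1 X3.455 Y9.755
G1 X0.955 Y7.939
G1 X0.000 Y5.000
G1 X0.955 Y2.061
G1 X3.455 Y0.245
G1 X6.545 Y0.245
G1 X9.045 Y2.061
G1 X10.000 Y5.000
; layer 5
G0 Z20.000
G0 X10.000 Y5.000
G1 X9.045 Y7.939
G1 X6.545 Y9.755
G1 X3.455 Y9.755
G1 X0.955 Y7.939
G1 X0.000 Y5.000
G1 X0.955 Y2.061
G1 X3.455 Y0.245
G1 X6.545 Y0.245
G1 X9.045 Y2.061
G1 X10.000 Y5.000
; layer 6
G0 Z24.000
G0 X10.000 Y5.000
G1 X9.045 Y7.939
G1 X6.545 Y9.755
G1 X3.455 Y9.755
G1 X0.955 Y7.939
G1 X0.000 Y5.000
G1 X0.955 Y2.061
G1 X3.455 Y0.245
G1 X6.545 Y0.245
G1 X9.045 Y2.061
G1 X10.000 Y5.000
M2 ; end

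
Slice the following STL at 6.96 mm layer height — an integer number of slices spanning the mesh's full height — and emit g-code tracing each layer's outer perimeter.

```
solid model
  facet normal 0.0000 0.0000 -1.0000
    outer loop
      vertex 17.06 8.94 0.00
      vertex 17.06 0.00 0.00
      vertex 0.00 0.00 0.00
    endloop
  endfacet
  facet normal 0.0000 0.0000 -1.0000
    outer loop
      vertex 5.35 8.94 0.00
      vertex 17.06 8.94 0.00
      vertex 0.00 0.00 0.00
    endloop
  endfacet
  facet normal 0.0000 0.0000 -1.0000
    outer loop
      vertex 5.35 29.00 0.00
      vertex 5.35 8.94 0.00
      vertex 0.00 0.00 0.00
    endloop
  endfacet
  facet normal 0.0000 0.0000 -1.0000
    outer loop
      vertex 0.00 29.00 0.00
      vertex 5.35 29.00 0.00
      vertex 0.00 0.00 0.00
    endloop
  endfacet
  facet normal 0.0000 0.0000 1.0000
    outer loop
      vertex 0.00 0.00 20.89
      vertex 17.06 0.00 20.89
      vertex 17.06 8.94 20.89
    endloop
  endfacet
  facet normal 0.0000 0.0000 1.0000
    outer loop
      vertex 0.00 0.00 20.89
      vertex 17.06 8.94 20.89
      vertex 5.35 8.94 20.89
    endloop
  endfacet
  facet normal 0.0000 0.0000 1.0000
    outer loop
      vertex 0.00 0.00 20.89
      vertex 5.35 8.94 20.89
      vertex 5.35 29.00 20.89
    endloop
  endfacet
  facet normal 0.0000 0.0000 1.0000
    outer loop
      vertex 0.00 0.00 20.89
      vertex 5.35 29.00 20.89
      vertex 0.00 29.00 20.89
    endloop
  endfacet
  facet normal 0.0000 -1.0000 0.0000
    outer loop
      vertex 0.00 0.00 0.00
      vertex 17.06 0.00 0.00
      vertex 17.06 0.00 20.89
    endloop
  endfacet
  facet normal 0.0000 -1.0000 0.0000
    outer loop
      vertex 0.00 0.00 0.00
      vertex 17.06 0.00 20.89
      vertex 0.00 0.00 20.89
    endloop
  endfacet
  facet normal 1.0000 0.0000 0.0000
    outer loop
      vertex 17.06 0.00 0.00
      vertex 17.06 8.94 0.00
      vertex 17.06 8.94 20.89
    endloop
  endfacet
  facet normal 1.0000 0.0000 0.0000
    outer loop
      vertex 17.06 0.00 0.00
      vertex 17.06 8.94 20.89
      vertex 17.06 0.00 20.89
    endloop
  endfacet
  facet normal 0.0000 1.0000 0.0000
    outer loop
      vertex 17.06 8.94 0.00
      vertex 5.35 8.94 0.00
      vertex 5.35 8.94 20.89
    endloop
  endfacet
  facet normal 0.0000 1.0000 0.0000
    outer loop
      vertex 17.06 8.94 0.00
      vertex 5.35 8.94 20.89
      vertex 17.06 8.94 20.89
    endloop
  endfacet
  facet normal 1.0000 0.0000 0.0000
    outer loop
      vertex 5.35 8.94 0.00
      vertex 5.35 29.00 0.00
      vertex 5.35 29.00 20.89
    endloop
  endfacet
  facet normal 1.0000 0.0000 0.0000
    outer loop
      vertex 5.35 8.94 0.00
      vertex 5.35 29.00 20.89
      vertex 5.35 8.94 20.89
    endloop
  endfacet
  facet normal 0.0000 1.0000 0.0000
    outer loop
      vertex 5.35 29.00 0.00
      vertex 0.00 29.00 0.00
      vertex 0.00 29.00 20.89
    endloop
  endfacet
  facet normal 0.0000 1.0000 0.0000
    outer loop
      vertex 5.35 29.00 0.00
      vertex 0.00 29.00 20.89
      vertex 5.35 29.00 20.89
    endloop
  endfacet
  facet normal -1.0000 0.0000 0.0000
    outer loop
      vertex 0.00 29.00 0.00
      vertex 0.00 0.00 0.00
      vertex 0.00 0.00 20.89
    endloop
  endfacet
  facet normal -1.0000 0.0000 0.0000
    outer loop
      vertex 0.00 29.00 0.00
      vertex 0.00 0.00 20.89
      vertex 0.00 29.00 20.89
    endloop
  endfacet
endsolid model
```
; perimeter-only toolpath
G21 ; units = mm
G90 ; absolute positioning
G28 ; home
; layer 1
G0 Z6.96
G0 X0.00 Y0.00
G1 X17.06 Y0.00
G1 X17.06 Y8.94
G1 X5.35 Y8.94
G1 X5.35 Y29.00
G1 X0.00 Y29.00
G1 X0.00 Y0.00
; layer 2
G0 Z13.93
G0 X0.00 Y0.00
G1 X17.06 Y0.00
G1 X17.06 Y8.94
G1 X5.35 Y8.94
G1 X5.35 Y29.00
G1 X0.00 Y29.00
G1 X0.00 Y0.00
; layer 3
G0 Z20.89
G0 X0.00 Y0.00
G1 X17.06 Y0.00
G1 X17.06 Y8.94
G1 X5.35 Y8.94
G1 X5.35 Y29.00
G1 X0.00 Y29.00
G1 X0.00 Y0.00
M2 ; end

The solid is an L-shaped prism: outer 17.1 × 29 mm, arm thicknesses ≈ 8.94 mm (horizontal) and 5.35 mm (vertical), extruded 20.9 mm in z. Slicing at Δz = 6.96 mm — 3 equal slices spanning the solid's height, so layer i sits at z = i·h/3 — gives 3 non-empty perimeters. Each is a 6-segment closed polygon; G0 lifts to the layer z and rapids to the start vertex, then G1 traces the edges.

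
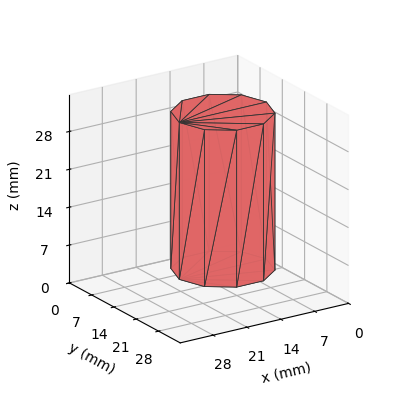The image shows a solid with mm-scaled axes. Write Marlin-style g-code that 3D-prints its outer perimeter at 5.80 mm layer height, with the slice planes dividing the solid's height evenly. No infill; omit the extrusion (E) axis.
Reading the render: the shape is a regular 10-sided prism (a cylinder approximated with 10 flat sides), circumscribed radius ≈ 9 mm, height ≈ 29 mm (dimensions read to the nearest mm from the axis ticks). For the g-code, the solid's height is divided into equal slices at the stated Δz and each level perimeter traced with G1 moves after a G0 lift.

; perimeter-only toolpath
G21 ; units = mm
G90 ; absolute positioning
G28 ; home
; layer 1
G0 Z5.80
G0 X18.00 Y9.00
G1 X16.28 Y14.29
G1 X11.78 Y17.56
G1 X6.22 Y17.56
G1 X1.72 Y14.29
G1 X0.00 Y9.00
G1 X1.72 Y3.71
G1 X6.22 Y0.44
G1 X11.78 Y0.44
G1 X16.28 Y3.71
G1 X18.00 Y9.00
; layer 2
G0 Z11.60
G0 X18.00 Y9.00
G1 X16.28 Y14.29
G1 X11.78 Y17.56
G1 X6.22 Y17.56
G1 X1.72 Y14.29
G1 X0.00 Y9.00
G1 X1.72 Y3.71
G1 X6.22 Y0.44
G1 X11.78 Y0.44
G1 X16.28 Y3.71
G1 X18.00 Y9.00
; layer 3
G0 Z17.40
G0 X18.00 Y9.00
G1 X16.28 Y14.29
G1 X11.78 Y17.56
G1 X6.22 Y17.56
G1 X1.72 Y14.29
G1 X0.00 Y9.00
G1 X1.72 Y3.71
G1 X6.22 Y0.44
G1 X11.78 Y0.44
G1 X16.28 Y3.71
G1 X18.00 Y9.00
; layer 4
G0 Z23.20
G0 X18.00 Y9.00
G1 X16.28 Y14.29
G1 X11.78 Y17.56
G1 X6.22 Y17.56
G1 X1.72 Y14.29
G1 X0.00 Y9.00
G1 X1.72 Y3.71
G1 X6.22 Y0.44
G1 X11.78 Y0.44
G1 X16.28 Y3.71
G1 X18.00 Y9.00
; layer 5
G0 Z29.00
G0 X18.00 Y9.00
G1 X16.28 Y14.29
G1 X11.78 Y17.56
G1 X6.22 Y17.56
G1 X1.72 Y14.29
G1 X0.00 Y9.00
G1 X1.72 Y3.71
G1 X6.22 Y0.44
G1 X11.78 Y0.44
G1 X16.28 Y3.71
G1 X18.00 Y9.00
M2 ; end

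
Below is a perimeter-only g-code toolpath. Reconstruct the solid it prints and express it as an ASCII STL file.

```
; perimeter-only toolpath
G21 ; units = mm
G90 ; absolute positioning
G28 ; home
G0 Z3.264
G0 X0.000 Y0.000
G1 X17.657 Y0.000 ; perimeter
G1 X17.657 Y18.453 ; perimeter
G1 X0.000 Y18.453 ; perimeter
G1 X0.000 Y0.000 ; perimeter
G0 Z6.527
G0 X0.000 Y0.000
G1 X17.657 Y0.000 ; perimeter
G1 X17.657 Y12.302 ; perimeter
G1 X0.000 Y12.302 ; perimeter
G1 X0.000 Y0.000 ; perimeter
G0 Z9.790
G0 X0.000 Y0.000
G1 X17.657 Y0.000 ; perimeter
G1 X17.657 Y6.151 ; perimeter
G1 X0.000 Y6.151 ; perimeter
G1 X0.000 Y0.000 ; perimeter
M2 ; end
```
solid part
  facet normal 0.0000 0.0000 -1.0000
    outer loop
      vertex 17.657 24.604 0.000
      vertex 17.657 0.000 0.000
      vertex 0.000 0.000 0.000
    endloop
  endfacet
  facet normal 0.0000 0.0000 -1.0000
    outer loop
      vertex 0.000 24.604 0.000
      vertex 17.657 24.604 0.000
      vertex 0.000 0.000 0.000
    endloop
  endfacet
  facet normal 0.0000 -1.0000 0.0000
    outer loop
      vertex 0.000 0.000 0.000
      vertex 17.657 0.000 0.000
      vertex 17.657 0.000 13.054
    endloop
  endfacet
  facet normal 0.0000 -1.0000 0.0000
    outer loop
      vertex 0.000 0.000 0.000
      vertex 17.657 0.000 13.054
      vertex 0.000 0.000 13.054
    endloop
  endfacet
  facet normal 0.0000 0.4687 0.8834
    outer loop
      vertex 0.000 0.000 13.054
      vertex 17.657 0.000 13.054
      vertex 17.657 24.604 0.000
    endloop
  endfacet
  facet normal 0.0000 0.4687 0.8834
    outer loop
      vertex 0.000 0.000 13.054
      vertex 17.657 24.604 0.000
      vertex 0.000 24.604 0.000
    endloop
  endfacet
  facet normal -1.0000 0.0000 0.0000
    outer loop
      vertex 0.000 0.000 13.054
      vertex 0.000 24.604 0.000
      vertex 0.000 0.000 0.000
    endloop
  endfacet
  facet normal 1.0000 0.0000 0.0000
    outer loop
      vertex 17.657 0.000 0.000
      vertex 17.657 24.604 0.000
      vertex 17.657 0.000 13.054
    endloop
  endfacet
endsolid part

The G0 Z moves step by Δz≈3.264 mm. The G1 loops shrink linearly with z, so the solid tapers from its base footprint up to z≈13.1. Closing with a flat bottom cap and the tapered top and triangulating gives 8 facets — a wedge (ramp): 17.7 × 24.6 mm base, rising to 13.1 mm along the y=0 edge and sloping linearly to z=0 at y=24.6.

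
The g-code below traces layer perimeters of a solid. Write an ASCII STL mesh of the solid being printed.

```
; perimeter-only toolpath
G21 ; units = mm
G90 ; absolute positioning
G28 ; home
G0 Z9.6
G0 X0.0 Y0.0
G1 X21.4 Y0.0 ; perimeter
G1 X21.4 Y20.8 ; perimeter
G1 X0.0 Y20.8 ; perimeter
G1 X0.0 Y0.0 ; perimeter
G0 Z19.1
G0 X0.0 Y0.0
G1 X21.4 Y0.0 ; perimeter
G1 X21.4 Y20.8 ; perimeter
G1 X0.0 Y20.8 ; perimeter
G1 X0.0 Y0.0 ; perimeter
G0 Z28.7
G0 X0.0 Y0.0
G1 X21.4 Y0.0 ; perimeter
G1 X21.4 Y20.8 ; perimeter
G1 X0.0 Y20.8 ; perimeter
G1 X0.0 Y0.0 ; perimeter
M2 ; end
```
solid part
  facet normal 0.0000 0.0000 -1.0000
    outer loop
      vertex 21.4 20.8 0.0
      vertex 21.4 0.0 0.0
      vertex 0.0 0.0 0.0
    endloop
  endfacet
  facet normal 0.0000 0.0000 -1.0000
    outer loop
      vertex 0.0 20.8 0.0
      vertex 21.4 20.8 0.0
      vertex 0.0 0.0 0.0
    endloop
  endfacet
  facet normal 0.0000 0.0000 1.0000
    outer loop
      vertex 0.0 0.0 28.7
      vertex 21.4 0.0 28.7
      vertex 21.4 20.8 28.7
    endloop
  endfacet
  facet normal 0.0000 0.0000 1.0000
    outer loop
      vertex 0.0 0.0 28.7
      vertex 21.4 20.8 28.7
      vertex 0.0 20.8 28.7
    endloop
  endfacet
  facet normal 0.0000 -1.0000 0.0000
    outer loop
      vertex 0.0 0.0 0.0
      vertex 21.4 0.0 0.0
      vertex 21.4 0.0 28.7
    endloop
  endfacet
  facet normal 0.0000 -1.0000 0.0000
    outer loop
      vertex 0.0 0.0 0.0
      vertex 21.4 0.0 28.7
      vertex 0.0 0.0 28.7
    endloop
  endfacet
  facet normal 0.0000 1.0000 0.0000
    outer loop
      vertex 21.4 20.8 28.7
      vertex 21.4 20.8 0.0
      vertex 0.0 20.8 0.0
    endloop
  endfacet
  facet normal 0.0000 1.0000 0.0000
    outer loop
      vertex 0.0 20.8 28.7
      vertex 21.4 20.8 28.7
      vertex 0.0 20.8 0.0
    endloop
  endfacet
  facet normal -1.0000 0.0000 0.0000
    outer loop
      vertex 0.0 20.8 28.7
      vertex 0.0 20.8 0.0
      vertex 0.0 0.0 0.0
    endloop
  endfacet
  facet normal -1.0000 0.0000 0.0000
    outer loop
      vertex 0.0 0.0 28.7
      vertex 0.0 20.8 28.7
      vertex 0.0 0.0 0.0
    endloop
  endfacet
  facet normal 1.0000 0.0000 0.0000
    outer loop
      vertex 21.4 0.0 0.0
      vertex 21.4 20.8 0.0
      vertex 21.4 20.8 28.7
    endloop
  endfacet
  facet normal 1.0000 0.0000 0.0000
    outer loop
      vertex 21.4 0.0 0.0
      vertex 21.4 20.8 28.7
      vertex 21.4 0.0 28.7
    endloop
  endfacet
endsolid part

The G0 Z moves step by Δz≈9.6 mm. Every layer's G1 loop is the same polygon, so the solid is a straight extrusion of it from z=0 to z≈28.7. Closing with flat bottom and top caps and triangulating gives 12 facets — a rectangular box, roughly 21.4 × 20.8 mm footprint and 28.7 mm tall.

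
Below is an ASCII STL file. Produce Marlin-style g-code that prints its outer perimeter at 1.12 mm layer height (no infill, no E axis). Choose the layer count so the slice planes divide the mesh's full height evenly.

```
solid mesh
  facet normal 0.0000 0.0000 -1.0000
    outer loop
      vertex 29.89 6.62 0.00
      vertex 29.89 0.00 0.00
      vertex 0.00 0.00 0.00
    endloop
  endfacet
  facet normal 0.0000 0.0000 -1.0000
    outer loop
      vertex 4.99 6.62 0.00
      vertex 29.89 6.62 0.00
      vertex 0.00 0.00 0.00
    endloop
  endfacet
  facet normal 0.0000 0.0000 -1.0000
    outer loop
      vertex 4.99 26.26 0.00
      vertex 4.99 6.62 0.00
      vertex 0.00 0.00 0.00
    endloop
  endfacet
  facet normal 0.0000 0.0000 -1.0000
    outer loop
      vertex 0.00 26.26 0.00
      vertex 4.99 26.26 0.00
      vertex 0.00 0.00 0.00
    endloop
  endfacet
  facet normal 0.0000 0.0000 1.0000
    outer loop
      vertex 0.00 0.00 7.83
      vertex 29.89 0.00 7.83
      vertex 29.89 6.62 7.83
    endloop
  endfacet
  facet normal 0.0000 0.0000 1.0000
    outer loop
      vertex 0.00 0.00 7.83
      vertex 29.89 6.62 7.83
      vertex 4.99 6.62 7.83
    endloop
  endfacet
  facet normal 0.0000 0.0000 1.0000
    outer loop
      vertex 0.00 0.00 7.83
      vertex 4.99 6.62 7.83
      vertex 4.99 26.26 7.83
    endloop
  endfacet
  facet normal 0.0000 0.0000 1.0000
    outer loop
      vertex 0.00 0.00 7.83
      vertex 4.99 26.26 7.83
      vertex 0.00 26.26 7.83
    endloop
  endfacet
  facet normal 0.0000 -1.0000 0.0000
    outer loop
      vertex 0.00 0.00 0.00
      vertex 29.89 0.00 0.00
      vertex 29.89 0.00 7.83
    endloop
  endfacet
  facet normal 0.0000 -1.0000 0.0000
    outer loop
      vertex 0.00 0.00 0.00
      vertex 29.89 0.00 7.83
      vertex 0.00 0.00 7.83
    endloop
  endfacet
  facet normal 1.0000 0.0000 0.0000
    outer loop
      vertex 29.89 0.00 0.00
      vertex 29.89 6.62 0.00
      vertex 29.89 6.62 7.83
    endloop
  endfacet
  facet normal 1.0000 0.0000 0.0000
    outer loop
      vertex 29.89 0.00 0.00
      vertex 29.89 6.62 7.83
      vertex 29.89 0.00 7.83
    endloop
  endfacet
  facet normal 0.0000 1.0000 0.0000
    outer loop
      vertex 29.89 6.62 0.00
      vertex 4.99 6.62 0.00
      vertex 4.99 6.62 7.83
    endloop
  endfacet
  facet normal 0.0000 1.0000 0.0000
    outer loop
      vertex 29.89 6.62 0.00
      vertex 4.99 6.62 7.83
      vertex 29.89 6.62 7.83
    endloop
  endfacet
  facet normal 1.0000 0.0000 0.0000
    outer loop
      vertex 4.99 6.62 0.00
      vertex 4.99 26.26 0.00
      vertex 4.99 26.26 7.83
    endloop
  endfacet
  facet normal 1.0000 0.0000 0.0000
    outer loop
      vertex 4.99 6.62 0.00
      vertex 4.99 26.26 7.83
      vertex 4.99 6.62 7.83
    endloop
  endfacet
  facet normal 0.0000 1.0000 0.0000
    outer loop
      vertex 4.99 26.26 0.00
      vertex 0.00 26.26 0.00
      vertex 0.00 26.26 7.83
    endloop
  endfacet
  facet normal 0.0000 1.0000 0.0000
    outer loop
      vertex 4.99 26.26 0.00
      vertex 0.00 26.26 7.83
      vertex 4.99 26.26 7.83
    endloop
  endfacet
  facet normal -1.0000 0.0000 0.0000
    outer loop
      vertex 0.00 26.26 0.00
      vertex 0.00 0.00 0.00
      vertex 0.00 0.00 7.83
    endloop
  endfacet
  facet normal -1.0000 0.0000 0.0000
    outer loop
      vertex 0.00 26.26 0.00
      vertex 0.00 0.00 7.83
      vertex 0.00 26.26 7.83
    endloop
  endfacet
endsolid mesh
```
; perimeter-only toolpath
G21 ; units = mm
G90 ; absolute positioning
G28 ; home
; layer 1
G0 Z1.12
G0 X0.00 Y0.00
G1 X29.89 Y0.00
G1 X29.89 Y6.62
G1 X4.99 Y6.62
G1 X4.99 Y26.26
G1 X0.00 Y26.26
G1 X0.00 Y0.00
; layer 2
G0 Z2.24
G0 X0.00 Y0.00
G1 X29.89 Y0.00
G1 X29.89 Y6.62
G1 X4.99 Y6.62
G1 X4.99 Y26.26
G1 X0.00 Y26.26
G1 X0.00 Y0.00
; layer 3
G0 Z3.36
G0 X0.00 Y0.00
G1 X29.89 Y0.00
G1 X29.89 Y6.62
G1 X4.99 Y6.62
G1 X4.99 Y26.26
G1 X0.00 Y26.26
G1 X0.00 Y0.00
; layer 4
G0 Z4.47
G0 X0.00 Y0.00
G1 X29.89 Y0.00
G1 X29.89 Y6.62
G1 X4.99 Y6.62
G1 X4.99 Y26.26
G1 X0.00 Y26.26
G1 X0.00 Y0.00
; layer 5
G0 Z5.59
G0 X0.00 Y0.00
G1 X29.89 Y0.00
G1 X29.89 Y6.62
G1 X4.99 Y6.62
G1 X4.99 Y26.26
G1 X0.00 Y26.26
G1 X0.00 Y0.00
; layer 6
G0 Z6.71
G0 X0.00 Y0.00
G1 X29.89 Y0.00
G1 X29.89 Y6.62
G1 X4.99 Y6.62
G1 X4.99 Y26.26
G1 X0.00 Y26.26
G1 X0.00 Y0.00
; layer 7
G0 Z7.83
G0 X0.00 Y0.00
G1 X29.89 Y0.00
G1 X29.89 Y6.62
G1 X4.99 Y6.62
G1 X4.99 Y26.26
G1 X0.00 Y26.26
G1 X0.00 Y0.00
M2 ; end

The solid is an L-shaped prism: outer 29.9 × 26.3 mm, arm thicknesses ≈ 6.62 mm (horizontal) and 4.99 mm (vertical), extruded 7.83 mm in z. Slicing at Δz = 1.12 mm — 7 equal slices spanning the solid's height, so layer i sits at z = i·h/7 — gives 7 non-empty perimeters. Each is a 6-segment closed polygon; G0 lifts to the layer z and rapids to the start vertex, then G1 traces the edges.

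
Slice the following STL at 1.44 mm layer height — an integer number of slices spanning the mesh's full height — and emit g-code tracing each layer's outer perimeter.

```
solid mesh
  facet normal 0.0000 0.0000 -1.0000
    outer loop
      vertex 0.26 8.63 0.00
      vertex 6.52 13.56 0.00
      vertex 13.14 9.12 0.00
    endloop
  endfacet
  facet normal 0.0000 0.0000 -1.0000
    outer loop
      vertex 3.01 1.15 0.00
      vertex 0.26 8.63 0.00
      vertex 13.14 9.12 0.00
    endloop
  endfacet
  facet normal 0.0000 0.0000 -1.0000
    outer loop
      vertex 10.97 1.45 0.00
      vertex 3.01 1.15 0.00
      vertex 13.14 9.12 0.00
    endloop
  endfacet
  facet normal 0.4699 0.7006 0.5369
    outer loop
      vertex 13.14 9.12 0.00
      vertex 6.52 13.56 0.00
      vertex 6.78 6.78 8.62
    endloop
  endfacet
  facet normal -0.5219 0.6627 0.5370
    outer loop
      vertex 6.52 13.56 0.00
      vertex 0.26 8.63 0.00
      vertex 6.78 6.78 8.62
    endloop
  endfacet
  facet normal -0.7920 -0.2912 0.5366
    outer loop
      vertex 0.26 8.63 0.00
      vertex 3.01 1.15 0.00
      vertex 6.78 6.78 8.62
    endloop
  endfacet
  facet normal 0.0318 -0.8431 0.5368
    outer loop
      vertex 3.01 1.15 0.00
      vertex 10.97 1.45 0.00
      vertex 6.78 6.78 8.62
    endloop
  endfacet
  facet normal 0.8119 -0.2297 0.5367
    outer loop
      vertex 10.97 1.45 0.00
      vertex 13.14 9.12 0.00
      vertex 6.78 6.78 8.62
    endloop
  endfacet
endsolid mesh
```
; perimeter-only toolpath
G21 ; units = mm
G90 ; absolute positioning
G28 ; home
; layer 1
G0 Z1.44
G0 X12.08 Y8.73
G1 X6.56 Y12.43
G1 X1.35 Y8.32
G1 X3.64 Y2.09
G1 X10.27 Y2.34
G1 X12.08 Y8.73
; layer 2
G0 Z2.87
G0 X11.02 Y8.34
G1 X6.61 Y11.30
G1 X2.43 Y8.01
G1 X4.27 Y3.03
G1 X9.57 Y3.23
G1 X11.02 Y8.34
; layer 3
G0 Z4.31
G0 X9.96 Y7.95
G1 X6.65 Y10.17
G1 X3.52 Y7.71
G1 X4.89 Y3.96
G1 X8.88 Y4.12
G1 X9.96 Y7.95
; layer 4
G0 Z5.75
G0 X8.90 Y7.56
G1 X6.69 Y9.04
G1 X4.61 Y7.40
G1 X5.52 Y4.90
G1 X8.18 Y5.00
G1 X8.90 Y7.56
; layer 5
G0 Z7.18
G0 X7.84 Y7.17
G1 X6.74 Y7.91
G1 X5.69 Y7.09
G1 X6.15 Y5.84
G1 X7.48 Y5.89
G1 X7.84 Y7.17
M2 ; end

The solid is a regular 5-sided pyramid, base circumscribed radius ≈ 6.78 mm, apex at z ≈ 8.62 mm. Slicing at Δz = 1.44 mm — 6 equal slices spanning the solid's height, so layer i sits at z = i·h/6 — gives 5 non-empty perimeters. Each is a 5-segment closed polygon; G0 lifts to the layer z and rapids to the start vertex, then G1 traces the edges. The cross-section shrinks linearly with z (the slice at the apex is degenerate and omitted).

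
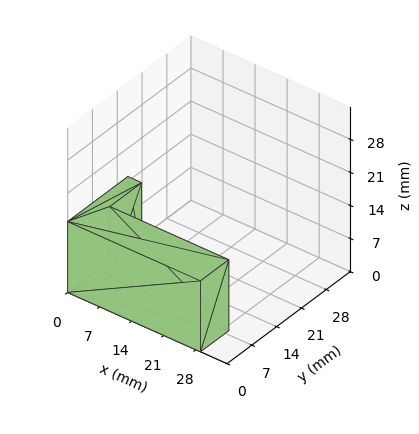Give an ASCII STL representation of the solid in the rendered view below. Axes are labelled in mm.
Reading the render: the shape is an L-shaped prism: outer 29 × 17 mm, arm thicknesses ≈ 8 mm (horizontal) and 3 mm (vertical), extruded 15 mm in z (dimensions read to the nearest mm from the axis ticks). For the STL, each face is triangulated and given an outward normal.

solid part
  facet normal 0.0000 0.0000 -1.0000
    outer loop
      vertex 29.000 8.000 0.000
      vertex 29.000 0.000 0.000
      vertex 0.000 0.000 0.000
    endloop
  endfacet
  facet normal 0.0000 0.0000 -1.0000
    outer loop
      vertex 3.000 8.000 0.000
      vertex 29.000 8.000 0.000
      vertex 0.000 0.000 0.000
    endloop
  endfacet
  facet normal 0.0000 0.0000 -1.0000
    outer loop
      vertex 3.000 17.000 0.000
      vertex 3.000 8.000 0.000
      vertex 0.000 0.000 0.000
    endloop
  endfacet
  facet normal 0.0000 0.0000 -1.0000
    outer loop
      vertex 0.000 17.000 0.000
      vertex 3.000 17.000 0.000
      vertex 0.000 0.000 0.000
    endloop
  endfacet
  facet normal 0.0000 0.0000 1.0000
    outer loop
      vertex 0.000 0.000 15.000
      vertex 29.000 0.000 15.000
      vertex 29.000 8.000 15.000
    endloop
  endfacet
  facet normal 0.0000 0.0000 1.0000
    outer loop
      vertex 0.000 0.000 15.000
      vertex 29.000 8.000 15.000
      vertex 3.000 8.000 15.000
    endloop
  endfacet
  facet normal 0.0000 0.0000 1.0000
    outer loop
      vertex 0.000 0.000 15.000
      vertex 3.000 8.000 15.000
      vertex 3.000 17.000 15.000
    endloop
  endfacet
  facet normal 0.0000 0.0000 1.0000
    outer loop
      vertex 0.000 0.000 15.000
      vertex 3.000 17.000 15.000
      vertex 0.000 17.000 15.000
    endloop
  endfacet
  facet normal 0.0000 -1.0000 0.0000
    outer loop
      vertex 0.000 0.000 0.000
      vertex 29.000 0.000 0.000
      vertex 29.000 0.000 15.000
    endloop
  endfacet
  facet normal 0.0000 -1.0000 0.0000
    outer loop
      vertex 0.000 0.000 0.000
      vertex 29.000 0.000 15.000
      vertex 0.000 0.000 15.000
    endloop
  endfacet
  facet normal 1.0000 0.0000 0.0000
    outer loop
      vertex 29.000 0.000 0.000
      vertex 29.000 8.000 0.000
      vertex 29.000 8.000 15.000
    endloop
  endfacet
  facet normal 1.0000 0.0000 0.0000
    outer loop
      vertex 29.000 0.000 0.000
      vertex 29.000 8.000 15.000
      vertex 29.000 0.000 15.000
    endloop
  endfacet
  facet normal 0.0000 1.0000 0.0000
    outer loop
      vertex 29.000 8.000 0.000
      vertex 3.000 8.000 0.000
      vertex 3.000 8.000 15.000
    endloop
  endfacet
  facet normal 0.0000 1.0000 0.0000
    outer loop
      vertex 29.000 8.000 0.000
      vertex 3.000 8.000 15.000
      vertex 29.000 8.000 15.000
    endloop
  endfacet
  facet normal 1.0000 0.0000 0.0000
    outer loop
      vertex 3.000 8.000 0.000
      vertex 3.000 17.000 0.000
      vertex 3.000 17.000 15.000
    endloop
  endfacet
  facet normal 1.0000 0.0000 0.0000
    outer loop
      vertex 3.000 8.000 0.000
      vertex 3.000 17.000 15.000
      vertex 3.000 8.000 15.000
    endloop
  endfacet
  facet normal 0.0000 1.0000 0.0000
    outer loop
      vertex 3.000 17.000 0.000
      vertex 0.000 17.000 0.000
      vertex 0.000 17.000 15.000
    endloop
  endfacet
  facet normal 0.0000 1.0000 0.0000
    outer loop
      vertex 3.000 17.000 0.000
      vertex 0.000 17.000 15.000
      vertex 3.000 17.000 15.000
    endloop
  endfacet
  facet normal -1.0000 0.0000 0.0000
    outer loop
      vertex 0.000 17.000 0.000
      vertex 0.000 0.000 0.000
      vertex 0.000 0.000 15.000
    endloop
  endfacet
  facet normal -1.0000 0.0000 0.0000
    outer loop
      vertex 0.000 17.000 0.000
      vertex 0.000 0.000 15.000
      vertex 0.000 17.000 15.000
    endloop
  endfacet
endsolid part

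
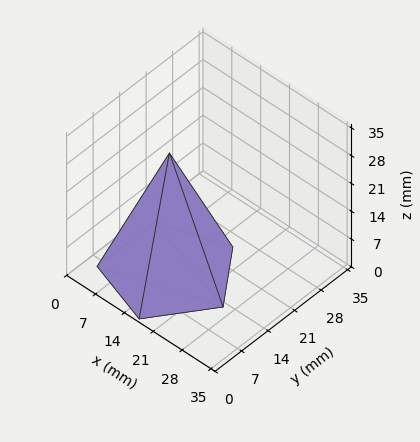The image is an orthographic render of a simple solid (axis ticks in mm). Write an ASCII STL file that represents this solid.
Reading the render: the shape is a regular 5-sided pyramid, base circumscribed radius ≈ 13 mm, apex at z ≈ 30 mm (dimensions read to the nearest mm from the axis ticks). For the STL, each face is triangulated and given an outward normal.

solid part
  facet normal 0.0000 0.0000 -1.0000
    outer loop
      vertex 2.483 20.641 0.000
      vertex 17.017 25.364 0.000
      vertex 26.000 13.000 0.000
    endloop
  endfacet
  facet normal 0.0000 0.0000 -1.0000
    outer loop
      vertex 2.483 5.359 0.000
      vertex 2.483 20.641 0.000
      vertex 26.000 13.000 0.000
    endloop
  endfacet
  facet normal 0.0000 0.0000 -1.0000
    outer loop
      vertex 17.017 0.636 0.000
      vertex 2.483 5.359 0.000
      vertex 26.000 13.000 0.000
    endloop
  endfacet
  facet normal 0.7635 0.5547 0.3308
    outer loop
      vertex 26.000 13.000 0.000
      vertex 17.017 25.364 0.000
      vertex 13.000 13.000 30.000
    endloop
  endfacet
  facet normal -0.2917 0.8975 0.3308
    outer loop
      vertex 17.017 25.364 0.000
      vertex 2.483 20.641 0.000
      vertex 13.000 13.000 30.000
    endloop
  endfacet
  facet normal -0.9437 0.0000 0.3308
    outer loop
      vertex 2.483 20.641 0.000
      vertex 2.483 5.359 0.000
      vertex 13.000 13.000 30.000
    endloop
  endfacet
  facet normal -0.2917 -0.8975 0.3308
    outer loop
      vertex 2.483 5.359 0.000
      vertex 17.017 0.636 0.000
      vertex 13.000 13.000 30.000
    endloop
  endfacet
  facet normal 0.7635 -0.5547 0.3308
    outer loop
      vertex 17.017 0.636 0.000
      vertex 26.000 13.000 0.000
      vertex 13.000 13.000 30.000
    endloop
  endfacet
endsolid part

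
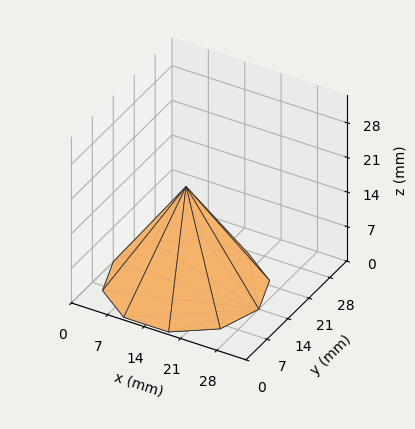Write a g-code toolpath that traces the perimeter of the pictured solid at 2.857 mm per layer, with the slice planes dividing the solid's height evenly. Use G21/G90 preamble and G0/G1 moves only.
Reading the render: the shape is a regular 10-sided pyramid, base circumscribed radius ≈ 14 mm, apex at z ≈ 20 mm (dimensions read to the nearest mm from the axis ticks). For the g-code, the solid's height is divided into equal slices at the stated Δz and each level perimeter traced with G1 moves after a G0 lift.

; perimeter-only toolpath
G21 ; units = mm
G90 ; absolute positioning
G28 ; home
; layer 1
G0 Z2.857
G0 X26.000 Y14.000
G1 X23.708 Y21.053
G1 X17.708 Y25.413
G1 X10.292 Y25.413
G1 X4.292 Y21.053
G1 X2.000 Y14.000
G1 X4.292 Y6.947
G1 X10.292 Y2.587
G1 X17.708 Y2.587
G1 X23.708 Y6.947
G1 X26.000 Y14.000
; layer 2
G0 Z5.714
G0 X24.000 Y14.000
G1 X22.090 Y19.878
G1 X17.090 Y23.511
G1 X10.910 Y23.511
G1 X5.910 Y19.878
G1 X4.000 Y14.000
G1 X5.910 Y8.122
G1 X10.910 Y4.489
G1 X17.090 Y4.489
G1 X22.090 Y8.122
G1 X24.000 Y14.000
; layer 3
G0 Z8.571
G0 X22.000 Y14.000
G1 X20.472 Y18.702
G1 X16.472 Y21.609
G1 X11.528 Y21.609
G1 X7.528 Y18.702
G1 X6.000 Y14.000
G1 X7.528 Y9.298
G1 X11.528 Y6.391
G1 X16.472 Y6.391
G1 X20.472 Y9.298
G1 X22.000 Y14.000
; layer 4
G0 Z11.429
G0 X20.000 Y14.000
G1 X18.854 Y17.527
G1 X15.854 Y19.706
G1 X12.146 Y19.706
G1 X9.146 Y17.527
G1 X8.000 Y14.000
G1 X9.146 Y10.473
G1 X12.146 Y8.294
G1 X15.854 Y8.294
G1 X18.854 Y10.473
G1 X20.000 Y14.000
; layer 5
G0 Z14.286
G0 X18.000 Y14.000
G1 X17.236 Y16.351
G1 X15.236 Y17.804
G1 X12.764 Y17.804
G1 X10.764 Y16.351
G1 X10.000 Y14.000
G1 X10.764 Y11.649
G1 X12.764 Y10.196
G1 X15.236 Y10.196
G1 X17.236 Y11.649
G1 X18.000 Y14.000
; layer 6
G0 Z17.143
G0 X16.000 Y14.000
G1 X15.618 Y15.176
G1 X14.618 Y15.902
G1 X13.382 Y15.902
G1 X12.382 Y15.176
G1 X12.000 Y14.000
G1 X12.382 Y12.824
G1 X13.382 Y12.098
G1 X14.618 Y12.098
G1 X15.618 Y12.824
G1 X16.000 Y14.000
M2 ; end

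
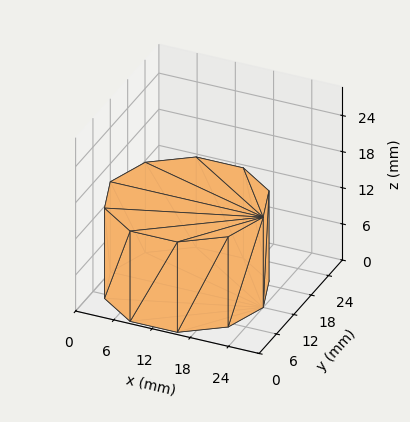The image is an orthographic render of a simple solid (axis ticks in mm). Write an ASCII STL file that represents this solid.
Reading the render: the shape is a regular 10-sided prism (a cylinder approximated with 10 flat sides), circumscribed radius ≈ 12 mm, height ≈ 15 mm (dimensions read to the nearest mm from the axis ticks). For the STL, each face is triangulated and given an outward normal.

solid part
  facet normal 0.0000 0.0000 -1.0000
    outer loop
      vertex 15.708 23.413 0.000
      vertex 21.708 19.053 0.000
      vertex 24.000 12.000 0.000
    endloop
  endfacet
  facet normal 0.0000 0.0000 -1.0000
    outer loop
      vertex 8.292 23.413 0.000
      vertex 15.708 23.413 0.000
      vertex 24.000 12.000 0.000
    endloop
  endfacet
  facet normal 0.0000 0.0000 -1.0000
    outer loop
      vertex 2.292 19.053 0.000
      vertex 8.292 23.413 0.000
      vertex 24.000 12.000 0.000
    endloop
  endfacet
  facet normal 0.0000 0.0000 -1.0000
    outer loop
      vertex 0.000 12.000 0.000
      vertex 2.292 19.053 0.000
      vertex 24.000 12.000 0.000
    endloop
  endfacet
  facet normal 0.0000 0.0000 -1.0000
    outer loop
      vertex 2.292 4.947 0.000
      vertex 0.000 12.000 0.000
      vertex 24.000 12.000 0.000
    endloop
  endfacet
  facet normal 0.0000 0.0000 -1.0000
    outer loop
      vertex 8.292 0.587 0.000
      vertex 2.292 4.947 0.000
      vertex 24.000 12.000 0.000
    endloop
  endfacet
  facet normal 0.0000 0.0000 -1.0000
    outer loop
      vertex 15.708 0.587 0.000
      vertex 8.292 0.587 0.000
      vertex 24.000 12.000 0.000
    endloop
  endfacet
  facet normal 0.0000 0.0000 -1.0000
    outer loop
      vertex 21.708 4.947 0.000
      vertex 15.708 0.587 0.000
      vertex 24.000 12.000 0.000
    endloop
  endfacet
  facet normal 0.0000 0.0000 1.0000
    outer loop
      vertex 24.000 12.000 15.000
      vertex 21.708 19.053 15.000
      vertex 15.708 23.413 15.000
    endloop
  endfacet
  facet normal 0.0000 0.0000 1.0000
    outer loop
      vertex 24.000 12.000 15.000
      vertex 15.708 23.413 15.000
      vertex 8.292 23.413 15.000
    endloop
  endfacet
  facet normal 0.0000 0.0000 1.0000
    outer loop
      vertex 24.000 12.000 15.000
      vertex 8.292 23.413 15.000
      vertex 2.292 19.053 15.000
    endloop
  endfacet
  facet normal 0.0000 0.0000 1.0000
    outer loop
      vertex 24.000 12.000 15.000
      vertex 2.292 19.053 15.000
      vertex 0.000 12.000 15.000
    endloop
  endfacet
  facet normal 0.0000 0.0000 1.0000
    outer loop
      vertex 24.000 12.000 15.000
      vertex 0.000 12.000 15.000
      vertex 2.292 4.947 15.000
    endloop
  endfacet
  facet normal 0.0000 0.0000 1.0000
    outer loop
      vertex 24.000 12.000 15.000
      vertex 2.292 4.947 15.000
      vertex 8.292 0.587 15.000
    endloop
  endfacet
  facet normal 0.0000 0.0000 1.0000
    outer loop
      vertex 24.000 12.000 15.000
      vertex 8.292 0.587 15.000
      vertex 15.708 0.587 15.000
    endloop
  endfacet
  facet normal 0.0000 0.0000 1.0000
    outer loop
      vertex 24.000 12.000 15.000
      vertex 15.708 0.587 15.000
      vertex 21.708 4.947 15.000
    endloop
  endfacet
  facet normal 0.9510 0.3091 0.0000
    outer loop
      vertex 24.000 12.000 0.000
      vertex 21.708 19.053 0.000
      vertex 21.708 19.053 15.000
    endloop
  endfacet
  facet normal 0.9510 0.3091 0.0000
    outer loop
      vertex 24.000 12.000 0.000
      vertex 21.708 19.053 15.000
      vertex 24.000 12.000 15.000
    endloop
  endfacet
  facet normal 0.5879 0.8090 0.0000
    outer loop
      vertex 21.708 19.053 0.000
      vertex 15.708 23.413 0.000
      vertex 15.708 23.413 15.000
    endloop
  endfacet
  facet normal 0.5879 0.8090 0.0000
    outer loop
      vertex 21.708 19.053 0.000
      vertex 15.708 23.413 15.000
      vertex 21.708 19.053 15.000
    endloop
  endfacet
  facet normal 0.0000 1.0000 0.0000
    outer loop
      vertex 15.708 23.413 0.000
      vertex 8.292 23.413 0.000
      vertex 8.292 23.413 15.000
    endloop
  endfacet
  facet normal 0.0000 1.0000 0.0000
    outer loop
      vertex 15.708 23.413 0.000
      vertex 8.292 23.413 15.000
      vertex 15.708 23.413 15.000
    endloop
  endfacet
  facet normal -0.5879 0.8090 0.0000
    outer loop
      vertex 8.292 23.413 0.000
      vertex 2.292 19.053 0.000
      vertex 2.292 19.053 15.000
    endloop
  endfacet
  facet normal -0.5879 0.8090 0.0000
    outer loop
      vertex 8.292 23.413 0.000
      vertex 2.292 19.053 15.000
      vertex 8.292 23.413 15.000
    endloop
  endfacet
  facet normal -0.9510 0.3091 0.0000
    outer loop
      vertex 2.292 19.053 0.000
      vertex 0.000 12.000 0.000
      vertex 0.000 12.000 15.000
    endloop
  endfacet
  facet normal -0.9510 0.3091 0.0000
    outer loop
      vertex 2.292 19.053 0.000
      vertex 0.000 12.000 15.000
      vertex 2.292 19.053 15.000
    endloop
  endfacet
  facet normal -0.9510 -0.3091 0.0000
    outer loop
      vertex 0.000 12.000 0.000
      vertex 2.292 4.947 0.000
      vertex 2.292 4.947 15.000
    endloop
  endfacet
  facet normal -0.9510 -0.3091 0.0000
    outer loop
      vertex 0.000 12.000 0.000
      vertex 2.292 4.947 15.000
      vertex 0.000 12.000 15.000
    endloop
  endfacet
  facet normal -0.5879 -0.8090 0.0000
    outer loop
      vertex 2.292 4.947 0.000
      vertex 8.292 0.587 0.000
      vertex 8.292 0.587 15.000
    endloop
  endfacet
  facet normal -0.5879 -0.8090 0.0000
    outer loop
      vertex 2.292 4.947 0.000
      vertex 8.292 0.587 15.000
      vertex 2.292 4.947 15.000
    endloop
  endfacet
  facet normal 0.0000 -1.0000 0.0000
    outer loop
      vertex 8.292 0.587 0.000
      vertex 15.708 0.587 0.000
      vertex 15.708 0.587 15.000
    endloop
  endfacet
  facet normal 0.0000 -1.0000 0.0000
    outer loop
      vertex 8.292 0.587 0.000
      vertex 15.708 0.587 15.000
      vertex 8.292 0.587 15.000
    endloop
  endfacet
  facet normal 0.5879 -0.8090 0.0000
    outer loop
      vertex 15.708 0.587 0.000
      vertex 21.708 4.947 0.000
      vertex 21.708 4.947 15.000
    endloop
  endfacet
  facet normal 0.5879 -0.8090 0.0000
    outer loop
      vertex 15.708 0.587 0.000
      vertex 21.708 4.947 15.000
      vertex 15.708 0.587 15.000
    endloop
  endfacet
  facet normal 0.9510 -0.3091 0.0000
    outer loop
      vertex 21.708 4.947 0.000
      vertex 24.000 12.000 0.000
      vertex 24.000 12.000 15.000
    endloop
  endfacet
  facet normal 0.9510 -0.3091 0.0000
    outer loop
      vertex 21.708 4.947 0.000
      vertex 24.000 12.000 15.000
      vertex 21.708 4.947 15.000
    endloop
  endfacet
endsolid part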